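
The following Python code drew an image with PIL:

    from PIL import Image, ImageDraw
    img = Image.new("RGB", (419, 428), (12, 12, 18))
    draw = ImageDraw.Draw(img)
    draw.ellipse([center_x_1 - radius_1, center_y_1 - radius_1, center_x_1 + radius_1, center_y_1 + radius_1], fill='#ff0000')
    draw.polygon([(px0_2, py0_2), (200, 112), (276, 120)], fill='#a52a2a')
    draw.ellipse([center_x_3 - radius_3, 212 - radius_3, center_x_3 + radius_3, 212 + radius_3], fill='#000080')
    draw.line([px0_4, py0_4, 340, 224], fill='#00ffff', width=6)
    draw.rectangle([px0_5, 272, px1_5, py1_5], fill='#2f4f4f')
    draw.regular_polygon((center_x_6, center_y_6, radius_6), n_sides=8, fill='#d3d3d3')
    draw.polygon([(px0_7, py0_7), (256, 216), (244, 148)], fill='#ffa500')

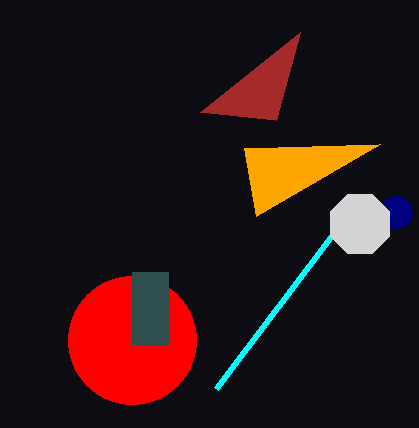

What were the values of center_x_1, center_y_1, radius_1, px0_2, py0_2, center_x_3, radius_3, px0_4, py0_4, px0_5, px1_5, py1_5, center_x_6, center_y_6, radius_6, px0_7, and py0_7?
center_x_1 = 132, center_y_1 = 340, radius_1 = 64, px0_2 = 300, py0_2 = 32, center_x_3 = 396, radius_3 = 16, px0_4 = 216, py0_4 = 388, px0_5 = 132, px1_5 = 168, py1_5 = 344, center_x_6 = 360, center_y_6 = 224, radius_6 = 32, px0_7 = 380, py0_7 = 144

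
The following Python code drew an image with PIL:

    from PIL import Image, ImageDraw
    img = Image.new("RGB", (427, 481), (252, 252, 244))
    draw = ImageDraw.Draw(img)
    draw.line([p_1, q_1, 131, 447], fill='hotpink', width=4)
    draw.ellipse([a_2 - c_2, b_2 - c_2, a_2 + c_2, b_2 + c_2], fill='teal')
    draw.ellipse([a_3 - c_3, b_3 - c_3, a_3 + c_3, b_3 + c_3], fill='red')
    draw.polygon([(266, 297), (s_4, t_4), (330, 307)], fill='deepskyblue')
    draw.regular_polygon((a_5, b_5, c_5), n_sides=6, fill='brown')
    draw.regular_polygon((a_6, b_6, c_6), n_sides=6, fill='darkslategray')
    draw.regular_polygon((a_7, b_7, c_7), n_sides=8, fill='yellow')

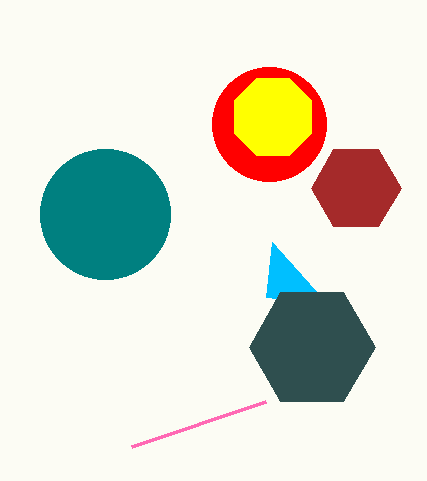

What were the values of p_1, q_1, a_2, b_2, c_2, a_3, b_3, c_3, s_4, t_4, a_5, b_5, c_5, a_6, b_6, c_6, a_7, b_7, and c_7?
p_1 = 265
q_1 = 402
a_2 = 105
b_2 = 214
c_2 = 65
a_3 = 269
b_3 = 124
c_3 = 57
s_4 = 272
t_4 = 242
a_5 = 356
b_5 = 188
c_5 = 45
a_6 = 312
b_6 = 347
c_6 = 63
a_7 = 273
b_7 = 117
c_7 = 42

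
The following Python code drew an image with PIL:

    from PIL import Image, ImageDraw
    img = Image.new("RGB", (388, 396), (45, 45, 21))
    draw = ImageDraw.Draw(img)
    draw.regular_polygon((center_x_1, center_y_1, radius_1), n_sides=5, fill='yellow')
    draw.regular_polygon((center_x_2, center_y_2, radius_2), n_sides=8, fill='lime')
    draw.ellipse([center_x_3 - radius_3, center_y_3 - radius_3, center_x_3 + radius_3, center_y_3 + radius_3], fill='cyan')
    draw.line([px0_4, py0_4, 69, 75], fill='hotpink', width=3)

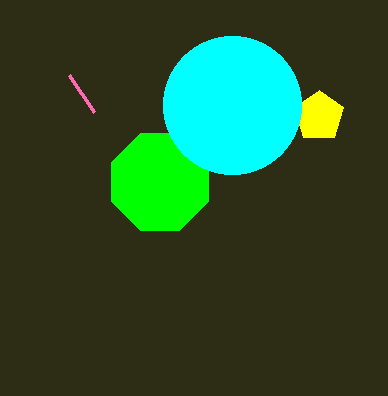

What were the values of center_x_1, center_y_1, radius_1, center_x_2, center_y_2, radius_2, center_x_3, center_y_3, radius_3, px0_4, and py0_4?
center_x_1 = 319; center_y_1 = 116; radius_1 = 26; center_x_2 = 160; center_y_2 = 182; radius_2 = 52; center_x_3 = 232; center_y_3 = 105; radius_3 = 69; px0_4 = 94; py0_4 = 112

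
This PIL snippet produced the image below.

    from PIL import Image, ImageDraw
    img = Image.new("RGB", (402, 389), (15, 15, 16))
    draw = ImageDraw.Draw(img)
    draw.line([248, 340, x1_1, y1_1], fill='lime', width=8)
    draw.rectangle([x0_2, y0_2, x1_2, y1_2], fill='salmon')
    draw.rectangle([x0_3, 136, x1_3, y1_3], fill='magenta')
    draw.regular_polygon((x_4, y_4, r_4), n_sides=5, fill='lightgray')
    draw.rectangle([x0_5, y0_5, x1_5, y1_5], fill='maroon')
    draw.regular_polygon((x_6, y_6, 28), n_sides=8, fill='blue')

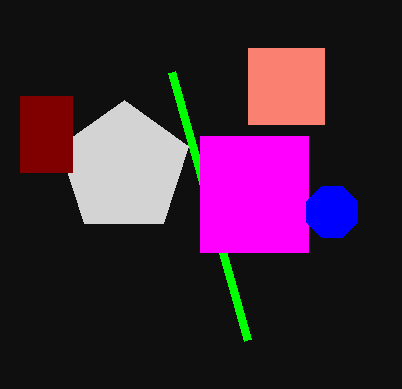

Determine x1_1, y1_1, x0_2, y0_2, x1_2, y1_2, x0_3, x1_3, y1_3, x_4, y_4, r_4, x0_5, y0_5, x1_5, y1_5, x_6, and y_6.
x1_1 = 172, y1_1 = 72, x0_2 = 248, y0_2 = 48, x1_2 = 324, y1_2 = 124, x0_3 = 200, x1_3 = 308, y1_3 = 252, x_4 = 124, y_4 = 168, r_4 = 68, x0_5 = 20, y0_5 = 96, x1_5 = 72, y1_5 = 172, x_6 = 332, y_6 = 212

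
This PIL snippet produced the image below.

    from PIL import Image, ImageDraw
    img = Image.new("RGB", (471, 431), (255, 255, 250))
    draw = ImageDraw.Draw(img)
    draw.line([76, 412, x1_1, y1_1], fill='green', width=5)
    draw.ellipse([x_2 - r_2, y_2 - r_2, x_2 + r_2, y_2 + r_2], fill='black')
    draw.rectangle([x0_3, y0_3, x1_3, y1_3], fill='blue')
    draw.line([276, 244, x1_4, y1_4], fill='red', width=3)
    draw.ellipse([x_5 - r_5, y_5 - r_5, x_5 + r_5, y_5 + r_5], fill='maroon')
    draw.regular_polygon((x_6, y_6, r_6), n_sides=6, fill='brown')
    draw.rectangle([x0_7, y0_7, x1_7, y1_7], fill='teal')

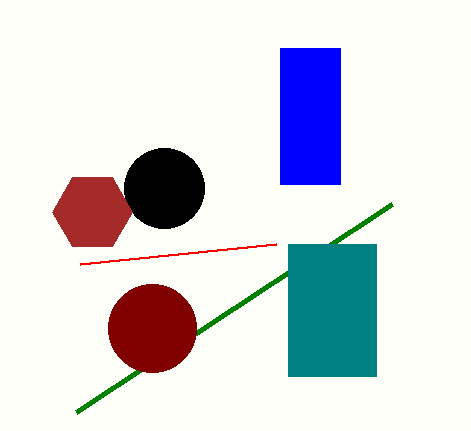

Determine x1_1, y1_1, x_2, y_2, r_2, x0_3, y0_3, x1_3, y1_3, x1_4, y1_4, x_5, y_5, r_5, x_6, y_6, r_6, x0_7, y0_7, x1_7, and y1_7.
x1_1 = 392
y1_1 = 204
x_2 = 164
y_2 = 188
r_2 = 40
x0_3 = 280
y0_3 = 48
x1_3 = 340
y1_3 = 184
x1_4 = 80
y1_4 = 264
x_5 = 152
y_5 = 328
r_5 = 44
x_6 = 92
y_6 = 212
r_6 = 40
x0_7 = 288
y0_7 = 244
x1_7 = 376
y1_7 = 376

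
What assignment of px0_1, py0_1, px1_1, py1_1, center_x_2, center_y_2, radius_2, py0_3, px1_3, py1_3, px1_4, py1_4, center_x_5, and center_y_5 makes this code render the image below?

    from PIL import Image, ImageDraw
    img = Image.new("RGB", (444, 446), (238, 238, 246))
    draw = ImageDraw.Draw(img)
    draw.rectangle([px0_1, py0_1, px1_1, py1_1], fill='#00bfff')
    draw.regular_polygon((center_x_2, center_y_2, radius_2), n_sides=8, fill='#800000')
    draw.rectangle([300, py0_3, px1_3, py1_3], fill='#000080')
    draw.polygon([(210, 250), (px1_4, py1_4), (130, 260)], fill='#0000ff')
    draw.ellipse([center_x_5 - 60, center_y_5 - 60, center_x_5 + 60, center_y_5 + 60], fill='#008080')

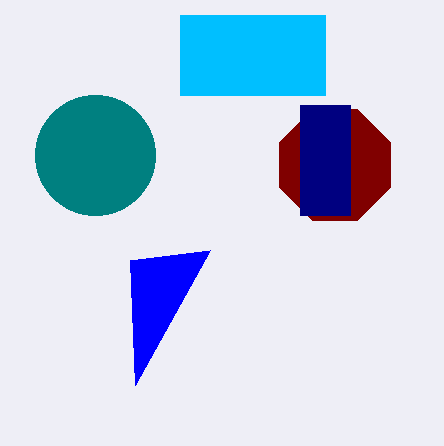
px0_1 = 180, py0_1 = 15, px1_1 = 325, py1_1 = 95, center_x_2 = 335, center_y_2 = 165, radius_2 = 60, py0_3 = 105, px1_3 = 350, py1_3 = 215, px1_4 = 135, py1_4 = 385, center_x_5 = 95, center_y_5 = 155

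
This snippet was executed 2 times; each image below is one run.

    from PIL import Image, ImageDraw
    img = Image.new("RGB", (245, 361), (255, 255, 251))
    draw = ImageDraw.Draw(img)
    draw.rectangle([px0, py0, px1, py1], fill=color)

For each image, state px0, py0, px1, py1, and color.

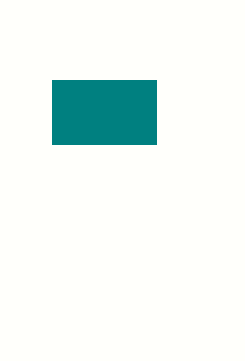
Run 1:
px0 = 52, py0 = 80, px1 = 156, py1 = 144, color = 'teal'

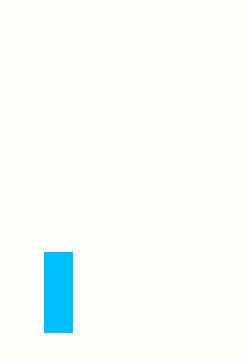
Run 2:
px0 = 44
py0 = 252
px1 = 72
py1 = 332
color = 'deepskyblue'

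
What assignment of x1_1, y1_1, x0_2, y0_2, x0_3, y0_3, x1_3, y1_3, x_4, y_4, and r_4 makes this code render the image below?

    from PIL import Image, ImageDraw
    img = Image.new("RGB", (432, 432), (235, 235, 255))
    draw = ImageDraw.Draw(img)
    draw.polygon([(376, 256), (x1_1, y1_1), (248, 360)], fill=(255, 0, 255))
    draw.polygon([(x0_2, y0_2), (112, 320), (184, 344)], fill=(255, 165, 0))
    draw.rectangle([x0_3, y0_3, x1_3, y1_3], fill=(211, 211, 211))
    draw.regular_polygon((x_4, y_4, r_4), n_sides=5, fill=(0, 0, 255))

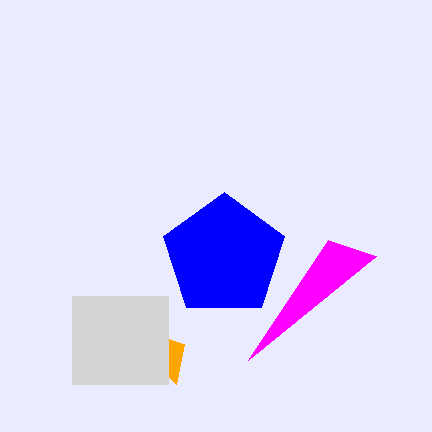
x1_1 = 328, y1_1 = 240, x0_2 = 176, y0_2 = 384, x0_3 = 72, y0_3 = 296, x1_3 = 168, y1_3 = 384, x_4 = 224, y_4 = 256, r_4 = 64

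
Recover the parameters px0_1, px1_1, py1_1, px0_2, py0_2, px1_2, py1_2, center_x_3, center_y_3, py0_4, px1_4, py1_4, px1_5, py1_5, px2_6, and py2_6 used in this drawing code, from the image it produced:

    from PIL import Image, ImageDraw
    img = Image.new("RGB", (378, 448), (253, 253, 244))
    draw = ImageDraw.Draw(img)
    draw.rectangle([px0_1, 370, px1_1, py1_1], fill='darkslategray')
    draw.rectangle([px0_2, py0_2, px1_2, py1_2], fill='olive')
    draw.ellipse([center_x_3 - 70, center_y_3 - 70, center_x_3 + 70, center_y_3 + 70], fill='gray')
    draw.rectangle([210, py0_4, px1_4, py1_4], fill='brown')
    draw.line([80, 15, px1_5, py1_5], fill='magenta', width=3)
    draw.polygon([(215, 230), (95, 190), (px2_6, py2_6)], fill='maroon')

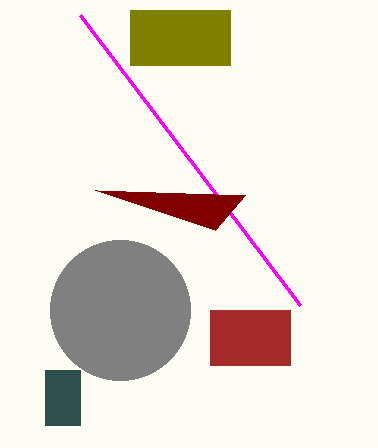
px0_1 = 45; px1_1 = 80; py1_1 = 425; px0_2 = 130; py0_2 = 10; px1_2 = 230; py1_2 = 65; center_x_3 = 120; center_y_3 = 310; py0_4 = 310; px1_4 = 290; py1_4 = 365; px1_5 = 300; py1_5 = 305; px2_6 = 245; py2_6 = 195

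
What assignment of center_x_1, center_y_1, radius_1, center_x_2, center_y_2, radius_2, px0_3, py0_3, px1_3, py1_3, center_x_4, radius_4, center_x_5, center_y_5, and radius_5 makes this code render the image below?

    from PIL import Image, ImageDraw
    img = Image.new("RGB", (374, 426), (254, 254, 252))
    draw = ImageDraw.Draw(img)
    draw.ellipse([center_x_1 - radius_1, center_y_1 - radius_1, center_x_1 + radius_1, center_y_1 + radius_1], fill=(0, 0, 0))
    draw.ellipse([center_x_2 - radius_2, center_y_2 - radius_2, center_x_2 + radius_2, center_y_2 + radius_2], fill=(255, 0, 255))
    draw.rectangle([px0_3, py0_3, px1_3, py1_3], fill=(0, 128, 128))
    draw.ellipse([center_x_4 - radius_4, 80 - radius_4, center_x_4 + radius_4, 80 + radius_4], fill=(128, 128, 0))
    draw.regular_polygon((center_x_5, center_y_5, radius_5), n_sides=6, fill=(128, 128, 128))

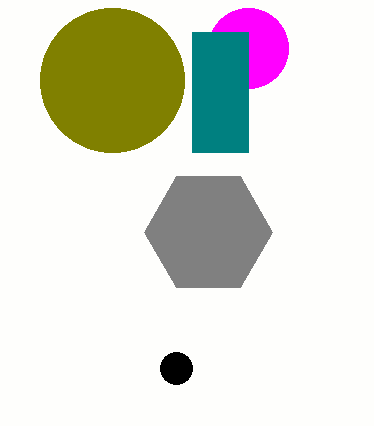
center_x_1 = 176; center_y_1 = 368; radius_1 = 16; center_x_2 = 248; center_y_2 = 48; radius_2 = 40; px0_3 = 192; py0_3 = 32; px1_3 = 248; py1_3 = 152; center_x_4 = 112; radius_4 = 72; center_x_5 = 208; center_y_5 = 232; radius_5 = 64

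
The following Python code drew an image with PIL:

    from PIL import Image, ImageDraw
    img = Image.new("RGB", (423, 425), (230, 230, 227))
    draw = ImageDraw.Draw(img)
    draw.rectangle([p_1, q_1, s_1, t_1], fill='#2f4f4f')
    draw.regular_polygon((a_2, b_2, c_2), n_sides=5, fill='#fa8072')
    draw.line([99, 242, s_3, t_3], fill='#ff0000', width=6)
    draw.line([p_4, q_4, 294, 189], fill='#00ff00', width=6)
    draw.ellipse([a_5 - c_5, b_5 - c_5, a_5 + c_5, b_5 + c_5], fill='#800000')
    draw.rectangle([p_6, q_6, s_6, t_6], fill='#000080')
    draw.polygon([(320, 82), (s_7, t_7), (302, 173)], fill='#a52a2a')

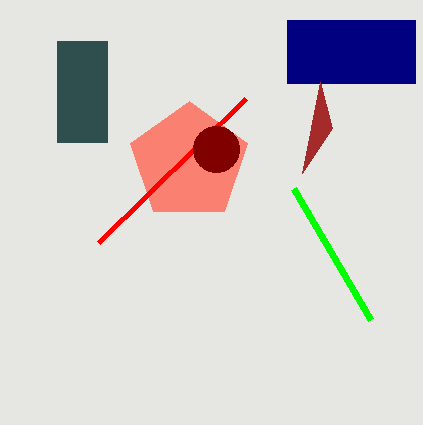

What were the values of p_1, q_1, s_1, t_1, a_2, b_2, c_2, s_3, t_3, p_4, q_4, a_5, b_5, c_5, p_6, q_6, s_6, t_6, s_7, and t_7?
p_1 = 57; q_1 = 41; s_1 = 107; t_1 = 142; a_2 = 189; b_2 = 162; c_2 = 61; s_3 = 246; t_3 = 98; p_4 = 371; q_4 = 320; a_5 = 216; b_5 = 149; c_5 = 23; p_6 = 287; q_6 = 20; s_6 = 415; t_6 = 83; s_7 = 332; t_7 = 128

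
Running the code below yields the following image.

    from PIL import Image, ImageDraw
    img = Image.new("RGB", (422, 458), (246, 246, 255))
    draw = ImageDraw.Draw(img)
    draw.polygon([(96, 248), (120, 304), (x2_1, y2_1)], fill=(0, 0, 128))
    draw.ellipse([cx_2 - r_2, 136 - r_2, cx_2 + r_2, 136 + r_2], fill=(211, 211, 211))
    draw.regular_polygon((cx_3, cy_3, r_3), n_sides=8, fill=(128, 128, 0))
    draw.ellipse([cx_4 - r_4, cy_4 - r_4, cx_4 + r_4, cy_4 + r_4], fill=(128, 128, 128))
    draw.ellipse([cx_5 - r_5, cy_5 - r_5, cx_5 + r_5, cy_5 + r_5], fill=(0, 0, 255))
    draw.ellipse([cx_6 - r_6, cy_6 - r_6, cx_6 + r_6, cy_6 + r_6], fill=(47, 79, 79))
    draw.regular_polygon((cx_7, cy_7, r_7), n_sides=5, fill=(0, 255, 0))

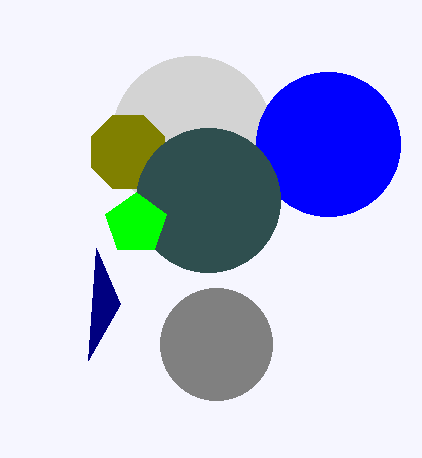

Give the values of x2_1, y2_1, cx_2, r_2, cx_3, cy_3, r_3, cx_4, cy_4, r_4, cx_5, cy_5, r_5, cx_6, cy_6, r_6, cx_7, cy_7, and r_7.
x2_1 = 88; y2_1 = 360; cx_2 = 192; r_2 = 80; cx_3 = 128; cy_3 = 152; r_3 = 40; cx_4 = 216; cy_4 = 344; r_4 = 56; cx_5 = 328; cy_5 = 144; r_5 = 72; cx_6 = 208; cy_6 = 200; r_6 = 72; cx_7 = 136; cy_7 = 224; r_7 = 32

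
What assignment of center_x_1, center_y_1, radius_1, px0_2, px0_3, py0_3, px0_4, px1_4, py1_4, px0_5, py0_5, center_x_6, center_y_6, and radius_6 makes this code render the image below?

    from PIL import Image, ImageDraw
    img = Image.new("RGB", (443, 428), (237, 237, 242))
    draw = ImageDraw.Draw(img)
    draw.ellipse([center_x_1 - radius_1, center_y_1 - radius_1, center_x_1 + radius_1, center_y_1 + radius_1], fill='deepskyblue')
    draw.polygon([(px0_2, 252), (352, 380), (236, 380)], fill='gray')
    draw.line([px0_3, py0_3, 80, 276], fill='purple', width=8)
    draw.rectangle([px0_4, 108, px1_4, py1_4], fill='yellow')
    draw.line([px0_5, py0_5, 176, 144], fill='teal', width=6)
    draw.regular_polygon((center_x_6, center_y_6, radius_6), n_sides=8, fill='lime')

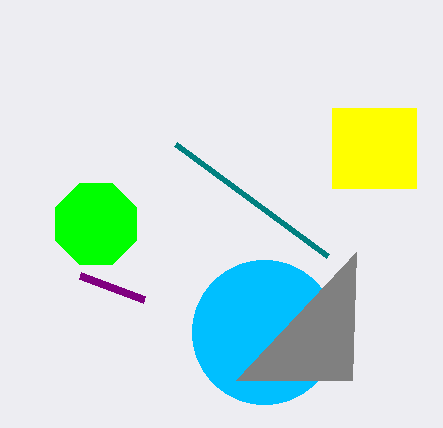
center_x_1 = 264; center_y_1 = 332; radius_1 = 72; px0_2 = 356; px0_3 = 144; py0_3 = 300; px0_4 = 332; px1_4 = 416; py1_4 = 188; px0_5 = 328; py0_5 = 256; center_x_6 = 96; center_y_6 = 224; radius_6 = 44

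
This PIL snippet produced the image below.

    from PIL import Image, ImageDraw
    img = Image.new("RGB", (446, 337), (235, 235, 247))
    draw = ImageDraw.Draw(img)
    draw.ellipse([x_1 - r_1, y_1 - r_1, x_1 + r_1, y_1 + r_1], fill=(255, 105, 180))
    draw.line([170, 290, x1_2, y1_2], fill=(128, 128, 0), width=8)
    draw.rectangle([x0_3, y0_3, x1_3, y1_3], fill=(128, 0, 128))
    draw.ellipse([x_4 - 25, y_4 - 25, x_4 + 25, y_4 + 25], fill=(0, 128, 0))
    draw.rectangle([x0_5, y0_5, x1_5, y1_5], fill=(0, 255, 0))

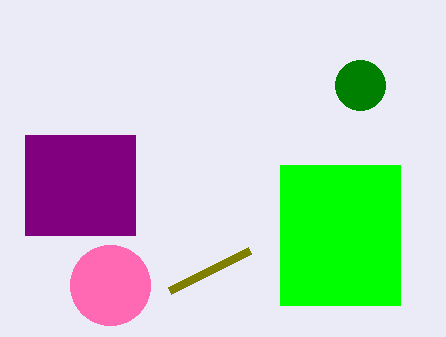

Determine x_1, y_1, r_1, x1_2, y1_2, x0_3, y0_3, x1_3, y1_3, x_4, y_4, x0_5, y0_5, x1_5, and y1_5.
x_1 = 110; y_1 = 285; r_1 = 40; x1_2 = 250; y1_2 = 250; x0_3 = 25; y0_3 = 135; x1_3 = 135; y1_3 = 235; x_4 = 360; y_4 = 85; x0_5 = 280; y0_5 = 165; x1_5 = 400; y1_5 = 305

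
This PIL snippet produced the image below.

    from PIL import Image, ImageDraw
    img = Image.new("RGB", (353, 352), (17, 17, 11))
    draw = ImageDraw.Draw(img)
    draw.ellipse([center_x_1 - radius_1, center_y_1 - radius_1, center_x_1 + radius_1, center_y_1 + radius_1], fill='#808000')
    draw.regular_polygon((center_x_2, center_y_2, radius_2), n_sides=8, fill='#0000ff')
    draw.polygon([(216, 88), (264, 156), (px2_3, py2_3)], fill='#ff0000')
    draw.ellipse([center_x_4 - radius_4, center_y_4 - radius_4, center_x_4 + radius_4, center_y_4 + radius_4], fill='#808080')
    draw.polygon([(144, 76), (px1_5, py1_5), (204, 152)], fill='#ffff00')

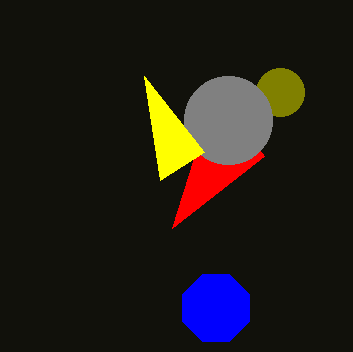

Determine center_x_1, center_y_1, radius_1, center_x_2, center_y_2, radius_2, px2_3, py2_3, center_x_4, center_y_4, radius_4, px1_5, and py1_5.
center_x_1 = 280, center_y_1 = 92, radius_1 = 24, center_x_2 = 216, center_y_2 = 308, radius_2 = 36, px2_3 = 172, py2_3 = 228, center_x_4 = 228, center_y_4 = 120, radius_4 = 44, px1_5 = 160, py1_5 = 180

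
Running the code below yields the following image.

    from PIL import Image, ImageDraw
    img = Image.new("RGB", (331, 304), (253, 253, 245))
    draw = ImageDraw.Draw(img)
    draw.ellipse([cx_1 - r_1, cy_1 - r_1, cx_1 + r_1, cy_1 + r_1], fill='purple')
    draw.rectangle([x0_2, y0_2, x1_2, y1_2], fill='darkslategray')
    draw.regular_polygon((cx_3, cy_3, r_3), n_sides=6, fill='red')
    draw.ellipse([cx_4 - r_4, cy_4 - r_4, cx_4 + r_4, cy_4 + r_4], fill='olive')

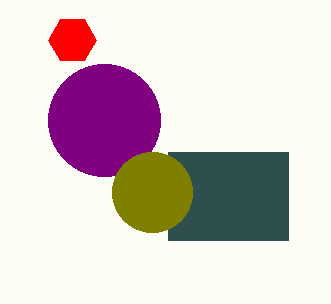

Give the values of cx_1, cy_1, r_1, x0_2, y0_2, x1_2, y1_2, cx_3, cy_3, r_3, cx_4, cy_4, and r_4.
cx_1 = 104
cy_1 = 120
r_1 = 56
x0_2 = 168
y0_2 = 152
x1_2 = 288
y1_2 = 240
cx_3 = 72
cy_3 = 40
r_3 = 24
cx_4 = 152
cy_4 = 192
r_4 = 40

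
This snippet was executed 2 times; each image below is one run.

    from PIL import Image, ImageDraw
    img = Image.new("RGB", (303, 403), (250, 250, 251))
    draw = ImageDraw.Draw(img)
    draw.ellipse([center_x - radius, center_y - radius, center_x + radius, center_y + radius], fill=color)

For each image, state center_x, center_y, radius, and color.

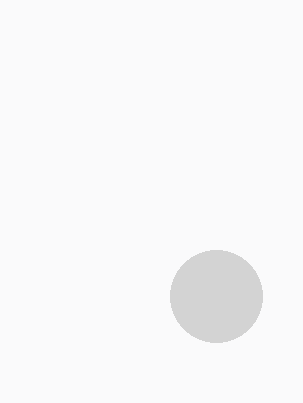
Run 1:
center_x = 216; center_y = 296; radius = 46; color = 'lightgray'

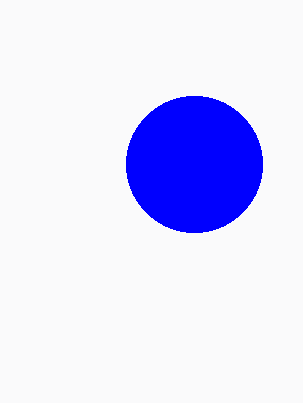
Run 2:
center_x = 194
center_y = 164
radius = 68
color = 'blue'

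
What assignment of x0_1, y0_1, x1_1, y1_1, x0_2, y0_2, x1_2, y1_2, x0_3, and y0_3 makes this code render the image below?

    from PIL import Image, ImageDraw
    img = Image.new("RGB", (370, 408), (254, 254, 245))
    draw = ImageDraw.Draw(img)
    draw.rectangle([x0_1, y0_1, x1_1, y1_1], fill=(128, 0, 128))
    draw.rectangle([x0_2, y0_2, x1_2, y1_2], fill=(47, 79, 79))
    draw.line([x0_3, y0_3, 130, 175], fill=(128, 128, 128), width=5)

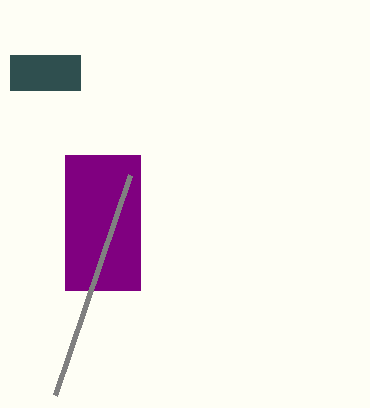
x0_1 = 65; y0_1 = 155; x1_1 = 140; y1_1 = 290; x0_2 = 10; y0_2 = 55; x1_2 = 80; y1_2 = 90; x0_3 = 55; y0_3 = 395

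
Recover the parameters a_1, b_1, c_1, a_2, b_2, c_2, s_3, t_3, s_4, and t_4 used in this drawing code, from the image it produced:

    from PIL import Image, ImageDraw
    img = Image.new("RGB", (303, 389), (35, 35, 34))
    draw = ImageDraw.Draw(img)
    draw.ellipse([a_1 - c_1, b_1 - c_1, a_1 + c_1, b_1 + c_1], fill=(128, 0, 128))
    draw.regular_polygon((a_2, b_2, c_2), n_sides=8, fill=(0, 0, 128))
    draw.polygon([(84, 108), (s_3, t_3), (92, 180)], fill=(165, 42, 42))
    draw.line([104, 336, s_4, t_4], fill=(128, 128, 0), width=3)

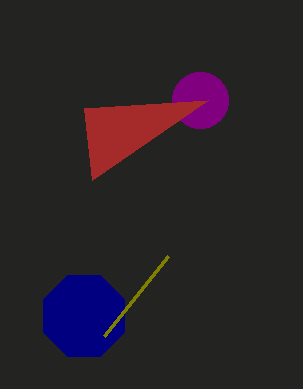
a_1 = 200
b_1 = 100
c_1 = 28
a_2 = 84
b_2 = 316
c_2 = 44
s_3 = 208
t_3 = 100
s_4 = 168
t_4 = 256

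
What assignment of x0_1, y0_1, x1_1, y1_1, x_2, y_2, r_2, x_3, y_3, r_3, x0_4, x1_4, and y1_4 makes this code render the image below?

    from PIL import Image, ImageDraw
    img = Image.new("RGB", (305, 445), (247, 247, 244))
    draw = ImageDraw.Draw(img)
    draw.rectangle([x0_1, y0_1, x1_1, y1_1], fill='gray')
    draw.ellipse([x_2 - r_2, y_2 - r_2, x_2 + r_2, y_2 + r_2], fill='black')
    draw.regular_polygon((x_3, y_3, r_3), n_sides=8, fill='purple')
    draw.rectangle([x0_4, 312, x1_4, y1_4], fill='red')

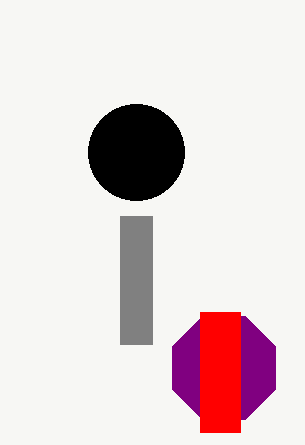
x0_1 = 120
y0_1 = 216
x1_1 = 152
y1_1 = 344
x_2 = 136
y_2 = 152
r_2 = 48
x_3 = 224
y_3 = 368
r_3 = 56
x0_4 = 200
x1_4 = 240
y1_4 = 432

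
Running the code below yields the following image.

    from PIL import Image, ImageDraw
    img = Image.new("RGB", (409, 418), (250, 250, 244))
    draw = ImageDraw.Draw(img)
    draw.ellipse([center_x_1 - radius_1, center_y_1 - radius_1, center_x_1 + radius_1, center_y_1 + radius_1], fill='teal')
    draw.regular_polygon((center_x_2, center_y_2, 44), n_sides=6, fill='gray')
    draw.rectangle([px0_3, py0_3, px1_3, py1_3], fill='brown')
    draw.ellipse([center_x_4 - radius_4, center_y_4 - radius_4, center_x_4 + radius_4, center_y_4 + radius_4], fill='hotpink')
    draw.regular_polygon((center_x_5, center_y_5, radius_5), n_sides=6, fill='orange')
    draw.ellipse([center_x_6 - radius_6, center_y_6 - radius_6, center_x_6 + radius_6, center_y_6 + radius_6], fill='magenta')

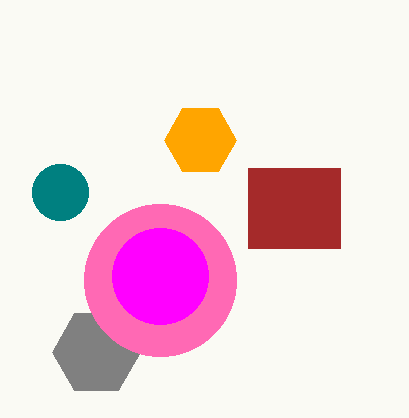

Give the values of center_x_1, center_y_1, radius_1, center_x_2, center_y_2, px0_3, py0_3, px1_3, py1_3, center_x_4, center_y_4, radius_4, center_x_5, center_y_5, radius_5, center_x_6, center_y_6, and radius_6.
center_x_1 = 60; center_y_1 = 192; radius_1 = 28; center_x_2 = 96; center_y_2 = 352; px0_3 = 248; py0_3 = 168; px1_3 = 340; py1_3 = 248; center_x_4 = 160; center_y_4 = 280; radius_4 = 76; center_x_5 = 200; center_y_5 = 140; radius_5 = 36; center_x_6 = 160; center_y_6 = 276; radius_6 = 48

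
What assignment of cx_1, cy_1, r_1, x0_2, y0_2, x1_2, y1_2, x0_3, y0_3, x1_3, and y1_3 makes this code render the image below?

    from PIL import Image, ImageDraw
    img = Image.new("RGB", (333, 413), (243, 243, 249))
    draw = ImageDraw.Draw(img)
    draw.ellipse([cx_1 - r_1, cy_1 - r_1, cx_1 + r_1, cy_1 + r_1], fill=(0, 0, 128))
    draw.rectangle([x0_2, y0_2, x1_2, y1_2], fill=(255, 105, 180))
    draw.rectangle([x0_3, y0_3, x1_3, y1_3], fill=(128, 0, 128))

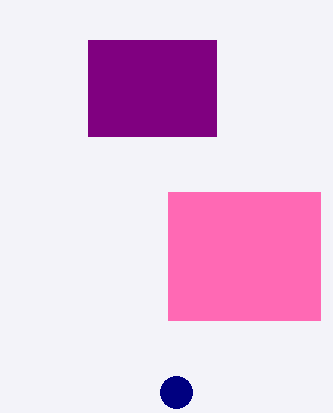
cx_1 = 176; cy_1 = 392; r_1 = 16; x0_2 = 168; y0_2 = 192; x1_2 = 320; y1_2 = 320; x0_3 = 88; y0_3 = 40; x1_3 = 216; y1_3 = 136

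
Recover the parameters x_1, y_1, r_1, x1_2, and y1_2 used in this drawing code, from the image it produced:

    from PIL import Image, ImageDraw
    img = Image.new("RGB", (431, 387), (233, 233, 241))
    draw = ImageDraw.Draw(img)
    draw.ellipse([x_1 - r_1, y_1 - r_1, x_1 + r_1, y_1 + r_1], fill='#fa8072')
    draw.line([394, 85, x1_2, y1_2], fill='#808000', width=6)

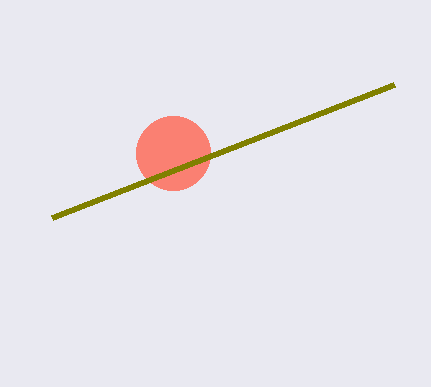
x_1 = 173; y_1 = 153; r_1 = 37; x1_2 = 52; y1_2 = 218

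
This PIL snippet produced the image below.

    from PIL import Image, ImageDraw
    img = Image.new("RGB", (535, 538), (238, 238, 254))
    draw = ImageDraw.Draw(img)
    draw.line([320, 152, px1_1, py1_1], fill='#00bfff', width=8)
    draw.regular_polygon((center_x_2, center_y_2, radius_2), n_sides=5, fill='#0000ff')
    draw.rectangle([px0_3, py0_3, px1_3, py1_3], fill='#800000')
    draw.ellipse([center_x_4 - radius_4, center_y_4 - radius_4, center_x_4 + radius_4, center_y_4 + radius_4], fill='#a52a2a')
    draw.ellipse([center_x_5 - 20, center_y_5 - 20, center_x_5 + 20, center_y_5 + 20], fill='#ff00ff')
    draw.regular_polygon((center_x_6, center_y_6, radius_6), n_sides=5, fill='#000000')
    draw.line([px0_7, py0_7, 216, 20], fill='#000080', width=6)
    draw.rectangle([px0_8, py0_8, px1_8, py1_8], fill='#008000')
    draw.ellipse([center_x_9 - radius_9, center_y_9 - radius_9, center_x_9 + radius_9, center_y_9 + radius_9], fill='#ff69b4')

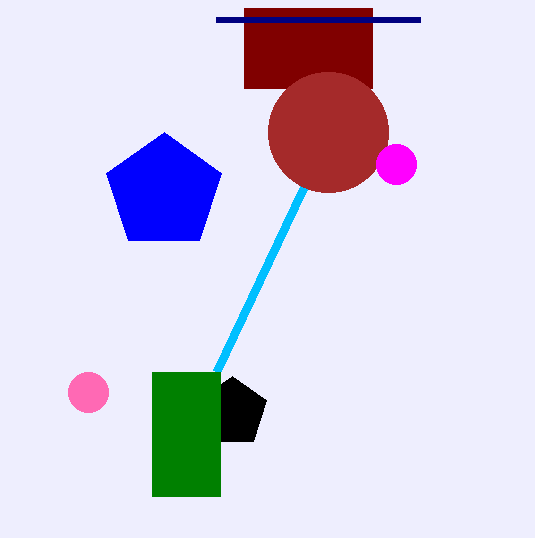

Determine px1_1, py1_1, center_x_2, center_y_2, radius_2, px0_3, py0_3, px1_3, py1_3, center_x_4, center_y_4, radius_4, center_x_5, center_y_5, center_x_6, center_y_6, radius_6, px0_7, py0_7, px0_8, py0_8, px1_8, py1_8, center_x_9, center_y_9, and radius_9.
px1_1 = 216
py1_1 = 372
center_x_2 = 164
center_y_2 = 192
radius_2 = 60
px0_3 = 244
py0_3 = 8
px1_3 = 372
py1_3 = 88
center_x_4 = 328
center_y_4 = 132
radius_4 = 60
center_x_5 = 396
center_y_5 = 164
center_x_6 = 232
center_y_6 = 412
radius_6 = 36
px0_7 = 420
py0_7 = 20
px0_8 = 152
py0_8 = 372
px1_8 = 220
py1_8 = 496
center_x_9 = 88
center_y_9 = 392
radius_9 = 20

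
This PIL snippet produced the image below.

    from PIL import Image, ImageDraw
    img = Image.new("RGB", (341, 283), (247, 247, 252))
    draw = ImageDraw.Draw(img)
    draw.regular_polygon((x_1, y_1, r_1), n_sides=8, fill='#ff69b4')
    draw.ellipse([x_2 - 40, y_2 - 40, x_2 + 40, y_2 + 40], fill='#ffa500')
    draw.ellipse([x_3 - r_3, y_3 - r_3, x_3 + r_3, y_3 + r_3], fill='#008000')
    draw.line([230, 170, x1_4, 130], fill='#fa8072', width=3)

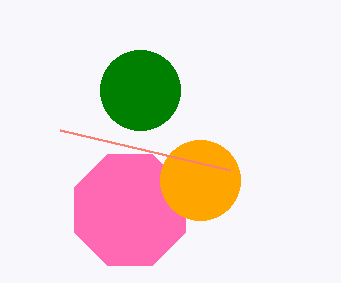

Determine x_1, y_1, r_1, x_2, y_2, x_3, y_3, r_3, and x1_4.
x_1 = 130
y_1 = 210
r_1 = 60
x_2 = 200
y_2 = 180
x_3 = 140
y_3 = 90
r_3 = 40
x1_4 = 60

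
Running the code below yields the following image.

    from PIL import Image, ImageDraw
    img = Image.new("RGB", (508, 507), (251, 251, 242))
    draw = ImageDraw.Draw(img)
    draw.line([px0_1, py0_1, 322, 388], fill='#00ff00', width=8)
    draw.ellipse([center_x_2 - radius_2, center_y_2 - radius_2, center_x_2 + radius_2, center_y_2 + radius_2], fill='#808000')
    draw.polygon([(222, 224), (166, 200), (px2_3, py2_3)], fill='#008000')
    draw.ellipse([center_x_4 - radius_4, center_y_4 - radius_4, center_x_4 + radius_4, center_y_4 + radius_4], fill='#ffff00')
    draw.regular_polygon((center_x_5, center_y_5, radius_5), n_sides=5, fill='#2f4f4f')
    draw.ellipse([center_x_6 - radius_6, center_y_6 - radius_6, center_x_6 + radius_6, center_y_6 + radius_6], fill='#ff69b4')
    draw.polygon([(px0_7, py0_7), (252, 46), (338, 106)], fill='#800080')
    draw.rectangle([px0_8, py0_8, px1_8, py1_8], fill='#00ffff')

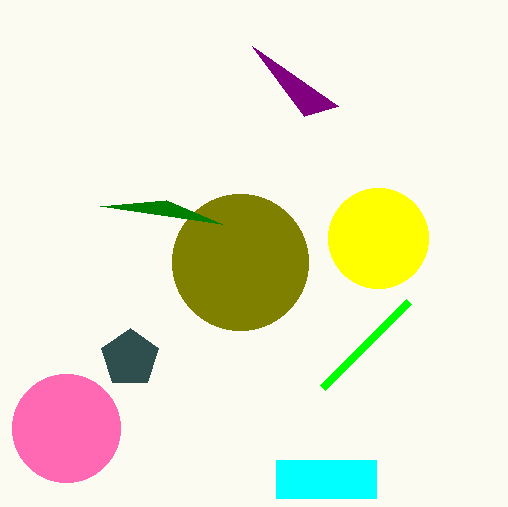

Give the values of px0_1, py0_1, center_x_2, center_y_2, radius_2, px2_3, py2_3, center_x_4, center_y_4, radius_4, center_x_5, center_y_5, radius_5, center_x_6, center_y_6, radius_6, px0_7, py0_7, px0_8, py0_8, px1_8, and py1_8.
px0_1 = 408
py0_1 = 302
center_x_2 = 240
center_y_2 = 262
radius_2 = 68
px2_3 = 100
py2_3 = 206
center_x_4 = 378
center_y_4 = 238
radius_4 = 50
center_x_5 = 130
center_y_5 = 358
radius_5 = 30
center_x_6 = 66
center_y_6 = 428
radius_6 = 54
px0_7 = 304
py0_7 = 116
px0_8 = 276
py0_8 = 460
px1_8 = 376
py1_8 = 498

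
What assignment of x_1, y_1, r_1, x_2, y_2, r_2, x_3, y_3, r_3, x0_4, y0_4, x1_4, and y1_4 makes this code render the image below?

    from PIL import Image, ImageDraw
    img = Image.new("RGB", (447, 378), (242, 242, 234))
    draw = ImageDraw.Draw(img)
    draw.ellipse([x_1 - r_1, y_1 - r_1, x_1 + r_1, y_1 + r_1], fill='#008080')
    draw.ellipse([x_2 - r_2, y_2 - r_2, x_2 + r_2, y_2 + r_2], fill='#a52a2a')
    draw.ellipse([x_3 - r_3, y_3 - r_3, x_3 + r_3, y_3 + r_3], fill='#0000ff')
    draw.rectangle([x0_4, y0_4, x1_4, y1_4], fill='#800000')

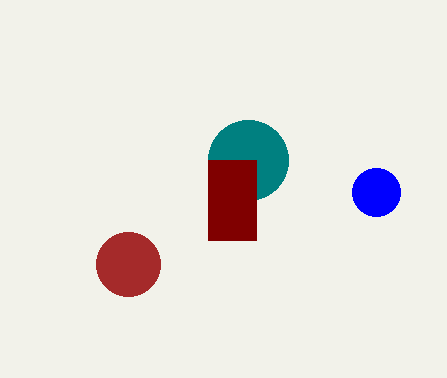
x_1 = 248, y_1 = 160, r_1 = 40, x_2 = 128, y_2 = 264, r_2 = 32, x_3 = 376, y_3 = 192, r_3 = 24, x0_4 = 208, y0_4 = 160, x1_4 = 256, y1_4 = 240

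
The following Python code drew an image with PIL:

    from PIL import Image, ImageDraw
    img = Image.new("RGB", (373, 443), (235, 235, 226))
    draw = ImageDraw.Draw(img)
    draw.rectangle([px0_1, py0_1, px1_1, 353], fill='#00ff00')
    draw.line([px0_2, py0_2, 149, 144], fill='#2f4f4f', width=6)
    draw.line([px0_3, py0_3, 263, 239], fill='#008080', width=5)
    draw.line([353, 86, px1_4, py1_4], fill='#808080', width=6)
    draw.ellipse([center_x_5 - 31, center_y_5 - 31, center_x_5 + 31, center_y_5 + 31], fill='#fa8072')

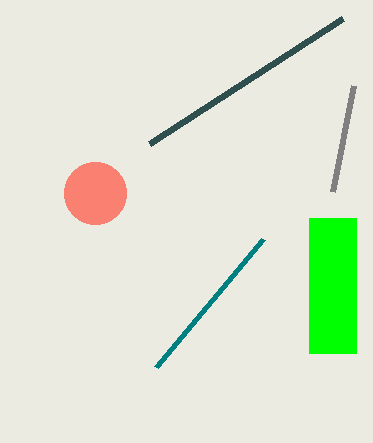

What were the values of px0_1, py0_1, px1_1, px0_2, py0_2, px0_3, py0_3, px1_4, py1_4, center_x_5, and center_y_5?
px0_1 = 309
py0_1 = 218
px1_1 = 356
px0_2 = 342
py0_2 = 19
px0_3 = 156
py0_3 = 367
px1_4 = 332
py1_4 = 192
center_x_5 = 95
center_y_5 = 193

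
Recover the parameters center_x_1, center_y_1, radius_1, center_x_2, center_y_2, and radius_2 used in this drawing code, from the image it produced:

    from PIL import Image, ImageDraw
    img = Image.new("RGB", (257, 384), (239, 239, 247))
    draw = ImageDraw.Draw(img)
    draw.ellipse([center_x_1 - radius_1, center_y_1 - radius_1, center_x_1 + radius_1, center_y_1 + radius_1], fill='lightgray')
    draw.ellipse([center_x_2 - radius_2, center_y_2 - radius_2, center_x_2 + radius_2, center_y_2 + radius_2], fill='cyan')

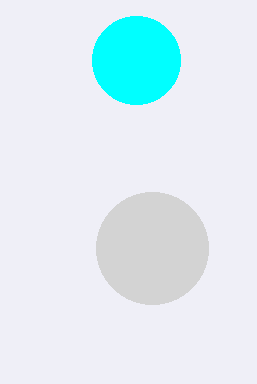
center_x_1 = 152; center_y_1 = 248; radius_1 = 56; center_x_2 = 136; center_y_2 = 60; radius_2 = 44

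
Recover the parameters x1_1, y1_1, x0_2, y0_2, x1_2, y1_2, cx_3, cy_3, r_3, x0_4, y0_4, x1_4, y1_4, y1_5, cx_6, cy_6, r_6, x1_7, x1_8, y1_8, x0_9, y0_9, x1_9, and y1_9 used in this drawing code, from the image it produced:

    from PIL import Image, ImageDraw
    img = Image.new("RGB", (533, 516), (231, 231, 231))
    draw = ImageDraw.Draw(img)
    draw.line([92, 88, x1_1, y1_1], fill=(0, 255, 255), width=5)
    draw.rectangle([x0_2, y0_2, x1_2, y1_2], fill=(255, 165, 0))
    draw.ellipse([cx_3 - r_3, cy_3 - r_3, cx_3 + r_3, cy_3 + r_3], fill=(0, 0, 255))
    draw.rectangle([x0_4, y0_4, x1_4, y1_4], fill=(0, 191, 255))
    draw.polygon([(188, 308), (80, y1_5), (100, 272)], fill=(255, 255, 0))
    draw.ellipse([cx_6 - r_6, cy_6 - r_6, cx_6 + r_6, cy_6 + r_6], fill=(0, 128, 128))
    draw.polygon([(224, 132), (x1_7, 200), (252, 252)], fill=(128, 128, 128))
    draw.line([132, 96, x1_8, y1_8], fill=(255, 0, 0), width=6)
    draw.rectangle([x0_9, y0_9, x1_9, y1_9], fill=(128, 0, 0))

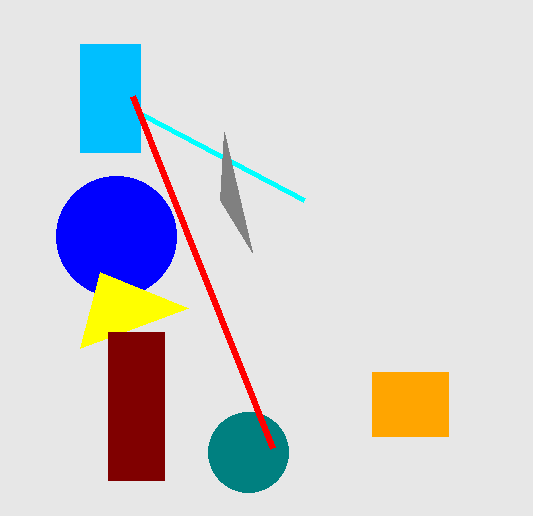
x1_1 = 304, y1_1 = 200, x0_2 = 372, y0_2 = 372, x1_2 = 448, y1_2 = 436, cx_3 = 116, cy_3 = 236, r_3 = 60, x0_4 = 80, y0_4 = 44, x1_4 = 140, y1_4 = 152, y1_5 = 348, cx_6 = 248, cy_6 = 452, r_6 = 40, x1_7 = 220, x1_8 = 272, y1_8 = 448, x0_9 = 108, y0_9 = 332, x1_9 = 164, y1_9 = 480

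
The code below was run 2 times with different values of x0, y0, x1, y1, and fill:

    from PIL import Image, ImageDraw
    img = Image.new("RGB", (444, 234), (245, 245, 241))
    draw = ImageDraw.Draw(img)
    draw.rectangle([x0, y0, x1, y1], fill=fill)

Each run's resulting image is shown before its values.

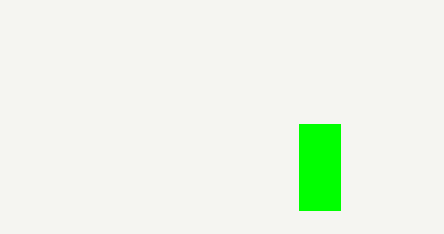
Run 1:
x0 = 299
y0 = 124
x1 = 340
y1 = 210
fill = 'lime'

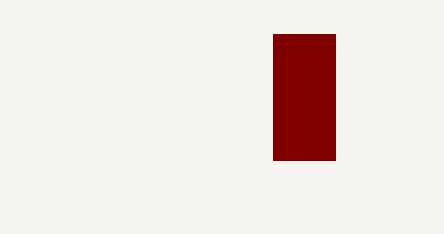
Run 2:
x0 = 273, y0 = 34, x1 = 335, y1 = 160, fill = 'maroon'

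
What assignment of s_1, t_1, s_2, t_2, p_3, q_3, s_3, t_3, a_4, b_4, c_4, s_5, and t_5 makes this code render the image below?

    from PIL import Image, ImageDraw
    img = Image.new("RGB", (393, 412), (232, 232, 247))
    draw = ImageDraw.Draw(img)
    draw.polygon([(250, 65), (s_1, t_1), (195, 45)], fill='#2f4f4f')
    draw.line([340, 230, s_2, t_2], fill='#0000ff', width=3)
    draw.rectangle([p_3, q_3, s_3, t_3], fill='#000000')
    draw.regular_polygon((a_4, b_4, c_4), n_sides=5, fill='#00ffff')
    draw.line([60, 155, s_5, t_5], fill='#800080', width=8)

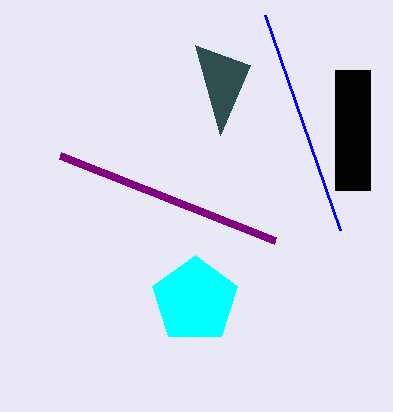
s_1 = 220
t_1 = 135
s_2 = 265
t_2 = 15
p_3 = 335
q_3 = 70
s_3 = 370
t_3 = 190
a_4 = 195
b_4 = 300
c_4 = 45
s_5 = 275
t_5 = 240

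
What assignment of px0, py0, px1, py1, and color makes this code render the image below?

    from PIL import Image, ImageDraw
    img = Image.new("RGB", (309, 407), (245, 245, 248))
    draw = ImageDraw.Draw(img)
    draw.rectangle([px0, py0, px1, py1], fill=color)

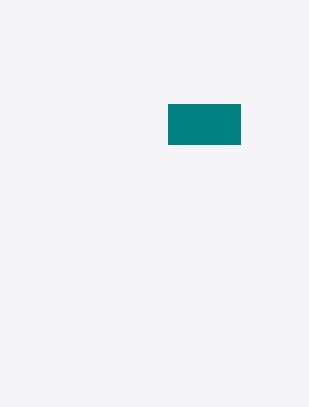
px0 = 168, py0 = 104, px1 = 240, py1 = 144, color = 'teal'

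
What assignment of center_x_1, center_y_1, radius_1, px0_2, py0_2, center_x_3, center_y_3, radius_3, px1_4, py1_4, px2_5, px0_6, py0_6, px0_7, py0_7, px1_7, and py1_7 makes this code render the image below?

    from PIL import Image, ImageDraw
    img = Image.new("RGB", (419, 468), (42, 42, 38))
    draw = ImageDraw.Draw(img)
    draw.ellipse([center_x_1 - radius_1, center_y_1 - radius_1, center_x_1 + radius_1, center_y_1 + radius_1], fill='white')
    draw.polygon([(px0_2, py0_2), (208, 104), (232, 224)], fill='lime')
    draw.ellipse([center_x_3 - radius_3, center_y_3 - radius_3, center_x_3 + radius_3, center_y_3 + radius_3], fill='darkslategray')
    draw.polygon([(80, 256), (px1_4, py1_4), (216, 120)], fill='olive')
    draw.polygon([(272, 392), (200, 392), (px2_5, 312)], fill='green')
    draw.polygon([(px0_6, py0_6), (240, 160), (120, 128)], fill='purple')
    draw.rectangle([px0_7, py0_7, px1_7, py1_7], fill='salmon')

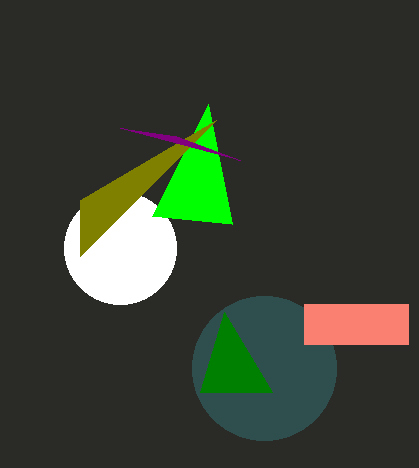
center_x_1 = 120; center_y_1 = 248; radius_1 = 56; px0_2 = 152; py0_2 = 216; center_x_3 = 264; center_y_3 = 368; radius_3 = 72; px1_4 = 80; py1_4 = 200; px2_5 = 224; px0_6 = 176; py0_6 = 136; px0_7 = 304; py0_7 = 304; px1_7 = 408; py1_7 = 344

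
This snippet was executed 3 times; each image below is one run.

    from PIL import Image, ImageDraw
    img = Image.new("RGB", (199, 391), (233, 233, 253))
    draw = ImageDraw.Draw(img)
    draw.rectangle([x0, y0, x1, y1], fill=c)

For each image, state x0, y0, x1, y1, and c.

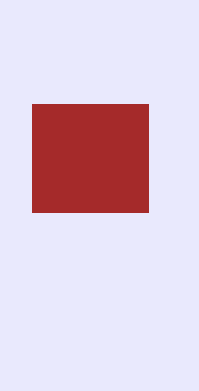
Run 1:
x0 = 32, y0 = 104, x1 = 148, y1 = 212, c = 'brown'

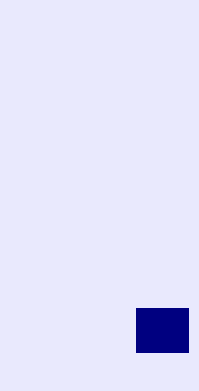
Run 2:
x0 = 136
y0 = 308
x1 = 188
y1 = 352
c = 'navy'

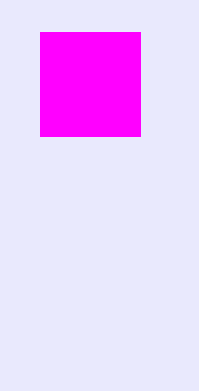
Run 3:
x0 = 40, y0 = 32, x1 = 140, y1 = 136, c = 'magenta'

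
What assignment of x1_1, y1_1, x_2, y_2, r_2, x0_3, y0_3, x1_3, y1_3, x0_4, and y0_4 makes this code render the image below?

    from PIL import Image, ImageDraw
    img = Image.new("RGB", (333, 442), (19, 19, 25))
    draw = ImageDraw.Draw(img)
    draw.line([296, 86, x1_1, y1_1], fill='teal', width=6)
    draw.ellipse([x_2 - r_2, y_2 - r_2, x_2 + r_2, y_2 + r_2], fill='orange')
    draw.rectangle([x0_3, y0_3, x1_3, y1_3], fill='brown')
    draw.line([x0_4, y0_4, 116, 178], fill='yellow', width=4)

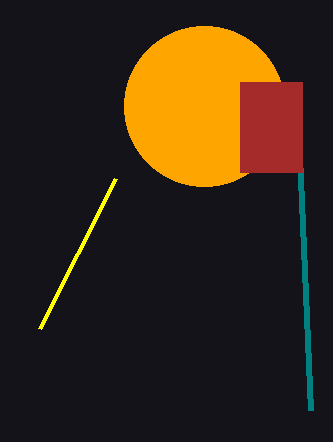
x1_1 = 310, y1_1 = 410, x_2 = 204, y_2 = 106, r_2 = 80, x0_3 = 240, y0_3 = 82, x1_3 = 302, y1_3 = 172, x0_4 = 40, y0_4 = 328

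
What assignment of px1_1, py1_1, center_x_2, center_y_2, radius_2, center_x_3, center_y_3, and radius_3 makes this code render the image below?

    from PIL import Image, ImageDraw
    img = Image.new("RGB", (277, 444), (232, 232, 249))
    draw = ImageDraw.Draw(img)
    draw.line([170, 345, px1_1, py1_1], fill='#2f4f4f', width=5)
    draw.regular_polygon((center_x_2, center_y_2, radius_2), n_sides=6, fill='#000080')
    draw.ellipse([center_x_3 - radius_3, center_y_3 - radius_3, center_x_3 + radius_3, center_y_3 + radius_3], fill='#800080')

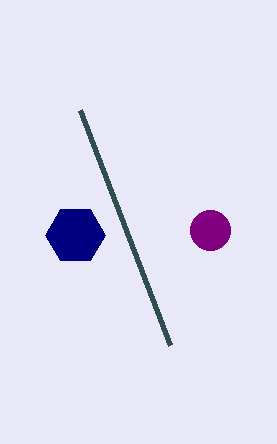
px1_1 = 80, py1_1 = 110, center_x_2 = 75, center_y_2 = 235, radius_2 = 30, center_x_3 = 210, center_y_3 = 230, radius_3 = 20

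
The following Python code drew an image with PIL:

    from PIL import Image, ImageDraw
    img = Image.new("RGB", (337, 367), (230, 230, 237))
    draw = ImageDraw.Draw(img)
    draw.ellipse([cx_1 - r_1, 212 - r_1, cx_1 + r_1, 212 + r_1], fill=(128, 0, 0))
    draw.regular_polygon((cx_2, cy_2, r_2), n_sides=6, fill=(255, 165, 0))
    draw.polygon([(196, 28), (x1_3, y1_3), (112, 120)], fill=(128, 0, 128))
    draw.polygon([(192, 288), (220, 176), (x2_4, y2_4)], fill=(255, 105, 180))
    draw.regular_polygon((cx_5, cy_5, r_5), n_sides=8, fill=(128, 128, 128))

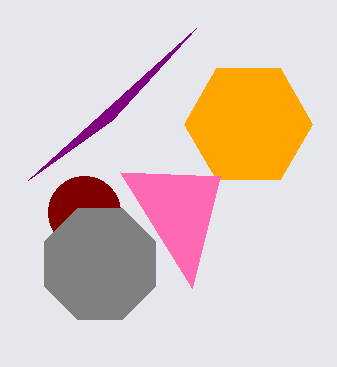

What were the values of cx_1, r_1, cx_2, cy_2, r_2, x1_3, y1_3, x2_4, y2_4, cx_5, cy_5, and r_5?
cx_1 = 84, r_1 = 36, cx_2 = 248, cy_2 = 124, r_2 = 64, x1_3 = 28, y1_3 = 180, x2_4 = 120, y2_4 = 172, cx_5 = 100, cy_5 = 264, r_5 = 60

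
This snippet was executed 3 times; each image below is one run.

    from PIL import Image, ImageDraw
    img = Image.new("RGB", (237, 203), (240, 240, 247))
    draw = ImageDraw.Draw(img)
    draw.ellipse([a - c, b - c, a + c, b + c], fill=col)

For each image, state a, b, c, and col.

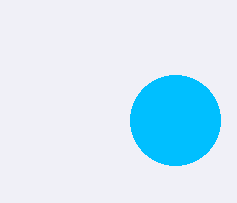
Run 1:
a = 175
b = 120
c = 45
col = 'deepskyblue'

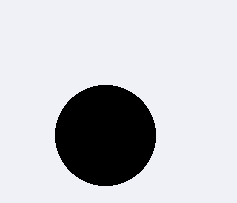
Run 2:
a = 105
b = 135
c = 50
col = 'black'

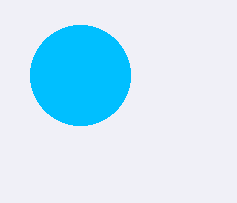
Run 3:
a = 80, b = 75, c = 50, col = 'deepskyblue'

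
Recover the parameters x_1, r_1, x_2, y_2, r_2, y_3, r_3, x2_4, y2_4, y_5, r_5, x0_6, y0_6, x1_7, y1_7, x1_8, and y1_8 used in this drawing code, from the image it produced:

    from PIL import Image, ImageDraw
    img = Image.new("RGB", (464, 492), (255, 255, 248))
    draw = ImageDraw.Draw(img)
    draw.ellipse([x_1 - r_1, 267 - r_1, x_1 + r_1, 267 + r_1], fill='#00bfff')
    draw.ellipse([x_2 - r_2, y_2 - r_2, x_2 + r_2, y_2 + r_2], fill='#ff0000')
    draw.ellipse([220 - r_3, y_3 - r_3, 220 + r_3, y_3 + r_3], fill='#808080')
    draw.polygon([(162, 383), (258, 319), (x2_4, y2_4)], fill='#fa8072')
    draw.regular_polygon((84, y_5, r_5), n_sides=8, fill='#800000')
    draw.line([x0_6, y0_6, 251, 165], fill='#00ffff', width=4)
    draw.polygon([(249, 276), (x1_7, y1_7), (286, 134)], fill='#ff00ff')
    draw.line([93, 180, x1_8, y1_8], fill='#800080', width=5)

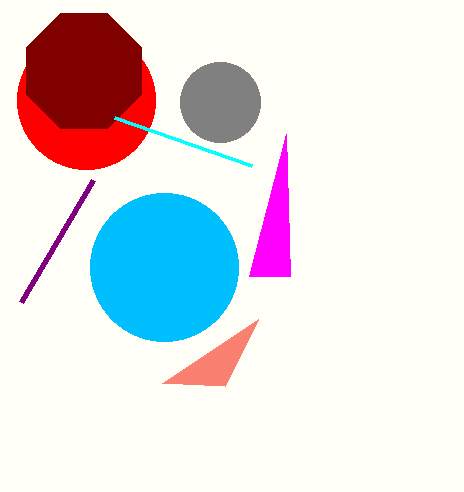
x_1 = 164; r_1 = 74; x_2 = 86; y_2 = 100; r_2 = 69; y_3 = 102; r_3 = 40; x2_4 = 225; y2_4 = 386; y_5 = 71; r_5 = 62; x0_6 = 114; y0_6 = 117; x1_7 = 290; y1_7 = 276; x1_8 = 21; y1_8 = 302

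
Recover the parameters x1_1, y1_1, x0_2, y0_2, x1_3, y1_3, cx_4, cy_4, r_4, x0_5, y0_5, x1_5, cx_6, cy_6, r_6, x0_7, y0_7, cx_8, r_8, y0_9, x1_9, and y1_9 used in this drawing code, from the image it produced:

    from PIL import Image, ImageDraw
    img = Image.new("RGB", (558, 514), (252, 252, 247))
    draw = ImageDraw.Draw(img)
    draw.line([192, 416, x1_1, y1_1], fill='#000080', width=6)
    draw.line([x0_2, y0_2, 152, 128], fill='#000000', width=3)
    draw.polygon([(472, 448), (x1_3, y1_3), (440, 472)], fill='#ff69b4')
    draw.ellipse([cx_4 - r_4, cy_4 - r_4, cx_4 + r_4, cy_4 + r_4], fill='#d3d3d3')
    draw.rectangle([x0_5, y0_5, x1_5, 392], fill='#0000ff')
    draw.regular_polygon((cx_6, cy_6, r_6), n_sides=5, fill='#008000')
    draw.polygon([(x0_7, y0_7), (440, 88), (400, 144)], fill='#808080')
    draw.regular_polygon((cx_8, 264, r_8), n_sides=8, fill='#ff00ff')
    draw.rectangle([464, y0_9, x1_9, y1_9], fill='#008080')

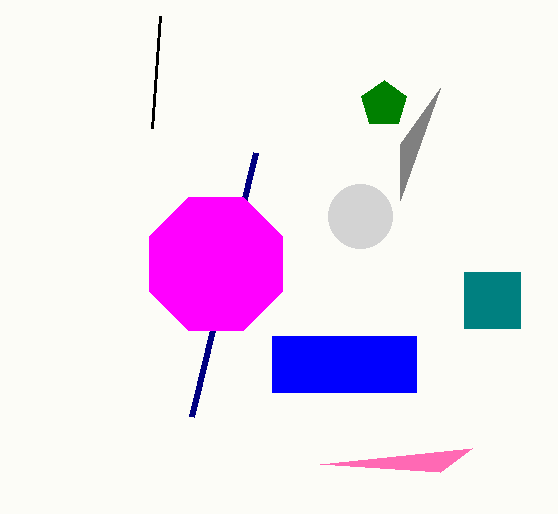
x1_1 = 256; y1_1 = 152; x0_2 = 160; y0_2 = 16; x1_3 = 320; y1_3 = 464; cx_4 = 360; cy_4 = 216; r_4 = 32; x0_5 = 272; y0_5 = 336; x1_5 = 416; cx_6 = 384; cy_6 = 104; r_6 = 24; x0_7 = 400; y0_7 = 200; cx_8 = 216; r_8 = 72; y0_9 = 272; x1_9 = 520; y1_9 = 328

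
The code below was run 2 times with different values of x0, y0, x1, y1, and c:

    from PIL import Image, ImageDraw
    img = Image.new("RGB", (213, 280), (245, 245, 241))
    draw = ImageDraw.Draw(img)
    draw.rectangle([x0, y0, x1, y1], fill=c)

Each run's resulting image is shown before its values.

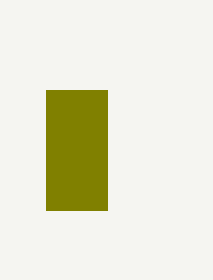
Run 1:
x0 = 46; y0 = 90; x1 = 107; y1 = 210; c = 'olive'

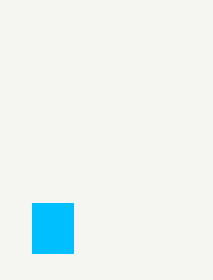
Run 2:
x0 = 32
y0 = 203
x1 = 73
y1 = 253
c = 'deepskyblue'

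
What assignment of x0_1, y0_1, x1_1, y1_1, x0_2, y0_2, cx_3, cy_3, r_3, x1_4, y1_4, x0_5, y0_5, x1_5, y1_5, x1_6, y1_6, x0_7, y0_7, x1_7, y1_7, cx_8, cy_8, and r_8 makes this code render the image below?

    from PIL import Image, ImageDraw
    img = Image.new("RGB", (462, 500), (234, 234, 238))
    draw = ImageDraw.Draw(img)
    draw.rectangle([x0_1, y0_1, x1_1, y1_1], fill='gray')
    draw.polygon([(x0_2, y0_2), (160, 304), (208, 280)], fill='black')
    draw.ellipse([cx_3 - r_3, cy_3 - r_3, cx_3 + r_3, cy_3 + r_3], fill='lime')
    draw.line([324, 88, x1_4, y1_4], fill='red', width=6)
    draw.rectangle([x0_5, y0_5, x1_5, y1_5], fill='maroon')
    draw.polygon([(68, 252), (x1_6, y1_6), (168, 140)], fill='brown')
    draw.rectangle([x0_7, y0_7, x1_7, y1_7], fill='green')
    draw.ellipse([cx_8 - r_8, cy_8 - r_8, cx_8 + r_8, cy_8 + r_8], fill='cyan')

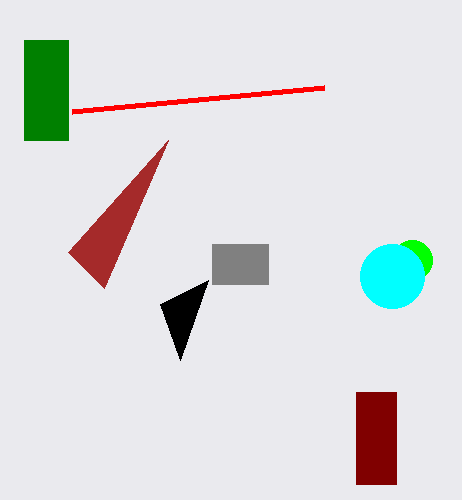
x0_1 = 212, y0_1 = 244, x1_1 = 268, y1_1 = 284, x0_2 = 180, y0_2 = 360, cx_3 = 412, cy_3 = 260, r_3 = 20, x1_4 = 72, y1_4 = 112, x0_5 = 356, y0_5 = 392, x1_5 = 396, y1_5 = 484, x1_6 = 104, y1_6 = 288, x0_7 = 24, y0_7 = 40, x1_7 = 68, y1_7 = 140, cx_8 = 392, cy_8 = 276, r_8 = 32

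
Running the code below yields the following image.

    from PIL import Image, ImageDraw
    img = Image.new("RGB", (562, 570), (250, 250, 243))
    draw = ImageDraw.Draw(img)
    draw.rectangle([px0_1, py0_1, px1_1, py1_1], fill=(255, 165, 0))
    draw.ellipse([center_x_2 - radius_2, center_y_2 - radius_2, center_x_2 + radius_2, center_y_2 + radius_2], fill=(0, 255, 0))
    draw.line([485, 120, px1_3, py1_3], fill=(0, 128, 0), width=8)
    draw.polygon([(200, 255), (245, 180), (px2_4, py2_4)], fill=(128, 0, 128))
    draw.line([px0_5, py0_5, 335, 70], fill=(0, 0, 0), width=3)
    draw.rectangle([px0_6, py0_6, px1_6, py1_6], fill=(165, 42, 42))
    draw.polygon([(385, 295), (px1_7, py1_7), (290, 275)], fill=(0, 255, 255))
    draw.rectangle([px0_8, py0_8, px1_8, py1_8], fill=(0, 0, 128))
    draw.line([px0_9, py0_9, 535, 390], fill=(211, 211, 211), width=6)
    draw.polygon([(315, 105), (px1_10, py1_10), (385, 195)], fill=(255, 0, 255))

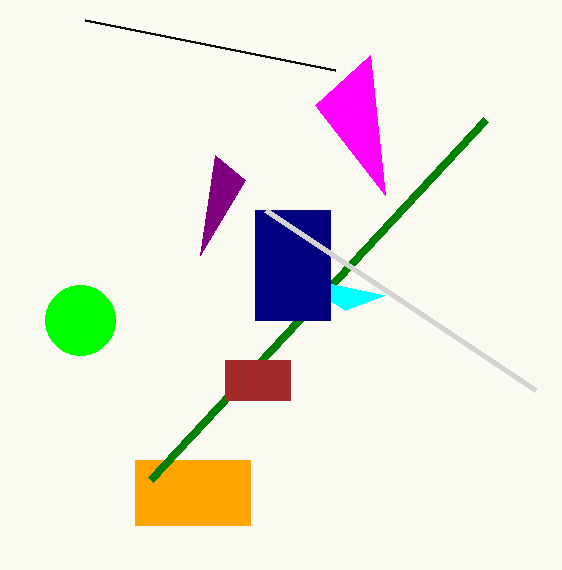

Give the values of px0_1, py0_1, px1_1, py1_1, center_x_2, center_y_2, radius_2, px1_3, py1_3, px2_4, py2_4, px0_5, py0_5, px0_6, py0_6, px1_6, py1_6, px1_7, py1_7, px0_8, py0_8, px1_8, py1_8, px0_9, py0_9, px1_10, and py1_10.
px0_1 = 135; py0_1 = 460; px1_1 = 250; py1_1 = 525; center_x_2 = 80; center_y_2 = 320; radius_2 = 35; px1_3 = 150; py1_3 = 480; px2_4 = 215; py2_4 = 155; px0_5 = 85; py0_5 = 20; px0_6 = 225; py0_6 = 360; px1_6 = 290; py1_6 = 400; px1_7 = 345; py1_7 = 310; px0_8 = 255; py0_8 = 210; px1_8 = 330; py1_8 = 320; px0_9 = 265; py0_9 = 210; px1_10 = 370; py1_10 = 55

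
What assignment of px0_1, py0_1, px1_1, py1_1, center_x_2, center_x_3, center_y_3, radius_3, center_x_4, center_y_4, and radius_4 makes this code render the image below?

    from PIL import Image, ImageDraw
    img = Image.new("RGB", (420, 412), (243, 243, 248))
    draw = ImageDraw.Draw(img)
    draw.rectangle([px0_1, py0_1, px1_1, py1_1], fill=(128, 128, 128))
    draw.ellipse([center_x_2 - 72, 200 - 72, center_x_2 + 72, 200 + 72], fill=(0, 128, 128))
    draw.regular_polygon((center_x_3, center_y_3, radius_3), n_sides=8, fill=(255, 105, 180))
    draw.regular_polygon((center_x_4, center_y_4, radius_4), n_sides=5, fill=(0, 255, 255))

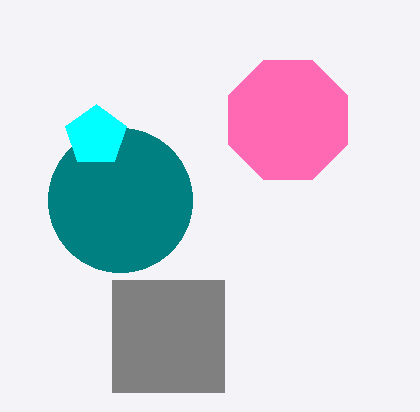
px0_1 = 112; py0_1 = 280; px1_1 = 224; py1_1 = 392; center_x_2 = 120; center_x_3 = 288; center_y_3 = 120; radius_3 = 64; center_x_4 = 96; center_y_4 = 136; radius_4 = 32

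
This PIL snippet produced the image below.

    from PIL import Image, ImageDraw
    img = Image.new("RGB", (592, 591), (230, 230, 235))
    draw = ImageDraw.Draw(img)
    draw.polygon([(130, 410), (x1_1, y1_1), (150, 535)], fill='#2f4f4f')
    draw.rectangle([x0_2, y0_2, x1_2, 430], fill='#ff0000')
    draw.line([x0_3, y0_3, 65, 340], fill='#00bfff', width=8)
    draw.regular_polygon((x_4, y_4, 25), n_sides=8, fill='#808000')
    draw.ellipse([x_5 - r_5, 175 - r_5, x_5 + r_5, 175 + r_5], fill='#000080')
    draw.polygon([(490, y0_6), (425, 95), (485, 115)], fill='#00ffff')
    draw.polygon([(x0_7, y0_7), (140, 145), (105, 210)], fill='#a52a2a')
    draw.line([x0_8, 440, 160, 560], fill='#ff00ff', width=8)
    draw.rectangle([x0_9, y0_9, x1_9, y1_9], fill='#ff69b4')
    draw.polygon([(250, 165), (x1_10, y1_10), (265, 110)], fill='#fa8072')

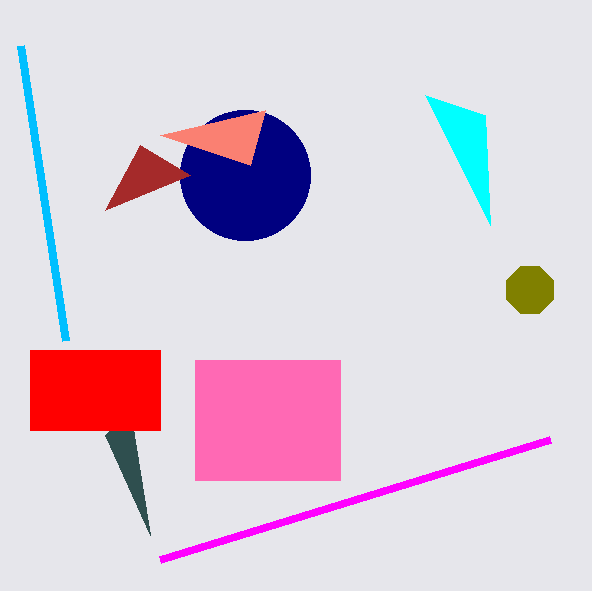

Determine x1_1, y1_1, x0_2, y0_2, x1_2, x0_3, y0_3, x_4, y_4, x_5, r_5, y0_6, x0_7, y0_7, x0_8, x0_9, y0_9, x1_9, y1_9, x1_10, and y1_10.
x1_1 = 105, y1_1 = 435, x0_2 = 30, y0_2 = 350, x1_2 = 160, x0_3 = 20, y0_3 = 45, x_4 = 530, y_4 = 290, x_5 = 245, r_5 = 65, y0_6 = 225, x0_7 = 190, y0_7 = 175, x0_8 = 550, x0_9 = 195, y0_9 = 360, x1_9 = 340, y1_9 = 480, x1_10 = 160, y1_10 = 135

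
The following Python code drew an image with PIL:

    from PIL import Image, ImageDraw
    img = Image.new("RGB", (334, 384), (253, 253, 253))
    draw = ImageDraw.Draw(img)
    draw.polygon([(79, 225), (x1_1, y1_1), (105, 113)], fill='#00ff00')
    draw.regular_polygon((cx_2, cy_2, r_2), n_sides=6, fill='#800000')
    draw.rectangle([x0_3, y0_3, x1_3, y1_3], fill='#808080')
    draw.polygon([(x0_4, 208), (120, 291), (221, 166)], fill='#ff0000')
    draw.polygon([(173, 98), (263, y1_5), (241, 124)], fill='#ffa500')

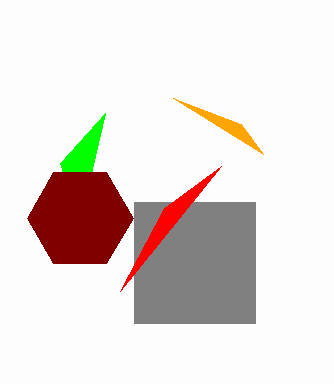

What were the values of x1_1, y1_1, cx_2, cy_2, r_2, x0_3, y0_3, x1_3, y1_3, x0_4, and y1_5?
x1_1 = 60; y1_1 = 163; cx_2 = 80; cy_2 = 218; r_2 = 53; x0_3 = 134; y0_3 = 202; x1_3 = 255; y1_3 = 323; x0_4 = 164; y1_5 = 154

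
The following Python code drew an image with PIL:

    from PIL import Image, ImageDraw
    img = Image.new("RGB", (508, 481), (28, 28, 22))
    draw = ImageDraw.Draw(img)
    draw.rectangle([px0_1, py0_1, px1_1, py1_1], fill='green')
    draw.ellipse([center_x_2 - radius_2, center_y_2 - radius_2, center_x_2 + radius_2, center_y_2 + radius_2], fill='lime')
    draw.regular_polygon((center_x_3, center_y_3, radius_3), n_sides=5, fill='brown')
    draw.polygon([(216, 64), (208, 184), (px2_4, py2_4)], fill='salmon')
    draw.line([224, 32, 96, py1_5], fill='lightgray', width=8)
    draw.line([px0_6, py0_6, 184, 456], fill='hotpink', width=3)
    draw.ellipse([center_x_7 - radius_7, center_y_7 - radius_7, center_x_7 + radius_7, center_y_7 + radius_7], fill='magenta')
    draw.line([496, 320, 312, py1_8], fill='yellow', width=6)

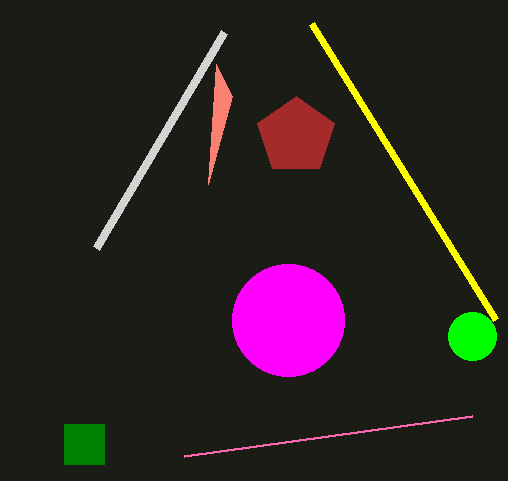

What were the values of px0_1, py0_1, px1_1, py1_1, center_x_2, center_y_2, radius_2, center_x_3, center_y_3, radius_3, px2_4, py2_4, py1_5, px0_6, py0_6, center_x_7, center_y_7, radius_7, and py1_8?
px0_1 = 64; py0_1 = 424; px1_1 = 104; py1_1 = 464; center_x_2 = 472; center_y_2 = 336; radius_2 = 24; center_x_3 = 296; center_y_3 = 136; radius_3 = 40; px2_4 = 232; py2_4 = 96; py1_5 = 248; px0_6 = 472; py0_6 = 416; center_x_7 = 288; center_y_7 = 320; radius_7 = 56; py1_8 = 24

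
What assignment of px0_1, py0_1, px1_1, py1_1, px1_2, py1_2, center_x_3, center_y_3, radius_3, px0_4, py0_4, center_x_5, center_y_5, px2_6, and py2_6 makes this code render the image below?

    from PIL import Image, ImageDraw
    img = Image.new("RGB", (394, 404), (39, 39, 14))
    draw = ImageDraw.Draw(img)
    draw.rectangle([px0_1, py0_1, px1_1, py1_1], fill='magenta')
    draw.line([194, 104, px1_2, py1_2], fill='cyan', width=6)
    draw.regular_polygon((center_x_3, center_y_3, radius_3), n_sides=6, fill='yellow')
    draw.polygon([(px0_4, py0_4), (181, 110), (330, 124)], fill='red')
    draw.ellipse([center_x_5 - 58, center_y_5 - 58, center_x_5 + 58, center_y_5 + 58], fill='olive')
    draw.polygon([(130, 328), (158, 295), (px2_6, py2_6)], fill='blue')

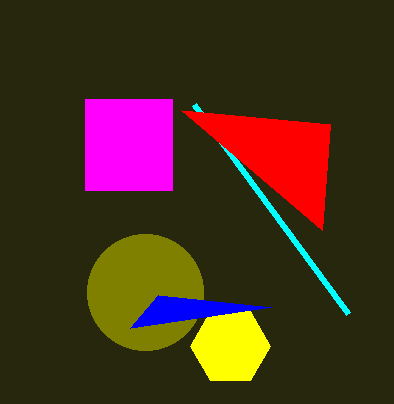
px0_1 = 85, py0_1 = 99, px1_1 = 172, py1_1 = 190, px1_2 = 348, py1_2 = 313, center_x_3 = 230, center_y_3 = 346, radius_3 = 40, px0_4 = 322, py0_4 = 230, center_x_5 = 145, center_y_5 = 292, px2_6 = 271, py2_6 = 307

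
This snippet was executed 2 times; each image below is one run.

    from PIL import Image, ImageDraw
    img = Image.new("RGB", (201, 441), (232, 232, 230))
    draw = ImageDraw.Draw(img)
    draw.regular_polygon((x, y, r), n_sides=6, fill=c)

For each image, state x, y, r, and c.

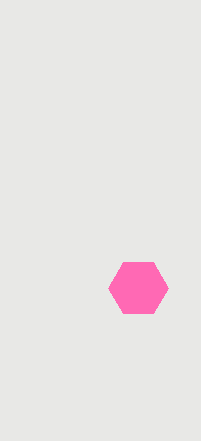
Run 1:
x = 138
y = 288
r = 30
c = 'hotpink'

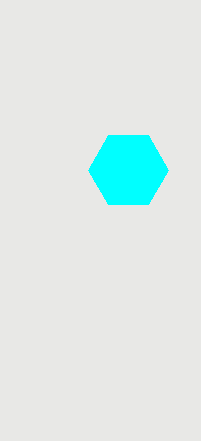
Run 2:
x = 128, y = 170, r = 40, c = 'cyan'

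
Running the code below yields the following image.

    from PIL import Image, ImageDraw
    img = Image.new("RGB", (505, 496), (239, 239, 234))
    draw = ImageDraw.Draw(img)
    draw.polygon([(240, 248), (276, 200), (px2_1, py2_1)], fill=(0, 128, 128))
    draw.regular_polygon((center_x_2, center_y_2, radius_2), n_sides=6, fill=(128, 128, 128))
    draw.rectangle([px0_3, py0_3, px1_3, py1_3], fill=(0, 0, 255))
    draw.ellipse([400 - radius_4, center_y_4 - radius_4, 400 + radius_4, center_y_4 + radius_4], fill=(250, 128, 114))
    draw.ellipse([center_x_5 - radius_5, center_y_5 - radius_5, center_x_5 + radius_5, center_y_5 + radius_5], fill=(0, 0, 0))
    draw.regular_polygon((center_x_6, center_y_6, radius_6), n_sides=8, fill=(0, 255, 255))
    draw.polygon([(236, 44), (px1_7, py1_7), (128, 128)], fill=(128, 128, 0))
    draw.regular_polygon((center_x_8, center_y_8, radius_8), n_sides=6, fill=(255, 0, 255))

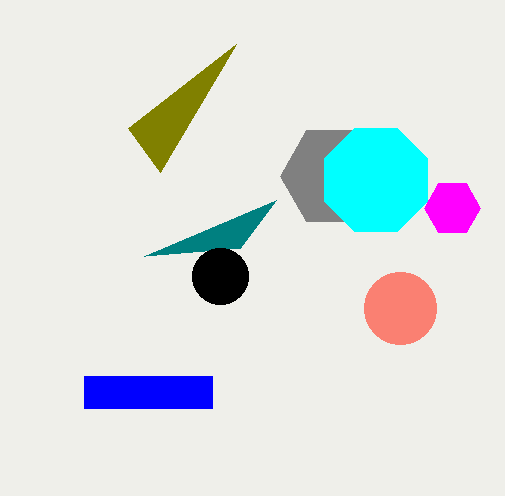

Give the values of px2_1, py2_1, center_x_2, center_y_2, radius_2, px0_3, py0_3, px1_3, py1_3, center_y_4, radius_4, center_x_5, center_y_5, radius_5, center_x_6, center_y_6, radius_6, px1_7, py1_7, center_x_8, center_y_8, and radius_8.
px2_1 = 144; py2_1 = 256; center_x_2 = 332; center_y_2 = 176; radius_2 = 52; px0_3 = 84; py0_3 = 376; px1_3 = 212; py1_3 = 408; center_y_4 = 308; radius_4 = 36; center_x_5 = 220; center_y_5 = 276; radius_5 = 28; center_x_6 = 376; center_y_6 = 180; radius_6 = 56; px1_7 = 160; py1_7 = 172; center_x_8 = 452; center_y_8 = 208; radius_8 = 28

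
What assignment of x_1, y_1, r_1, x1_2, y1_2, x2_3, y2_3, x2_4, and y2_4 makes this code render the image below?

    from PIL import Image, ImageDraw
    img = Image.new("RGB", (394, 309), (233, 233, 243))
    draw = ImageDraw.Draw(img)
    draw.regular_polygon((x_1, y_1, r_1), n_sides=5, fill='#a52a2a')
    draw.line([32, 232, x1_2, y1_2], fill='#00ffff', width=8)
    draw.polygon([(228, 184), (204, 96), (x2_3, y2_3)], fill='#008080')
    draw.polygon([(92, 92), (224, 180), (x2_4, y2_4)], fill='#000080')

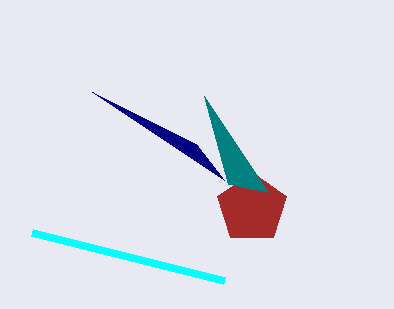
x_1 = 252, y_1 = 208, r_1 = 36, x1_2 = 224, y1_2 = 280, x2_3 = 268, y2_3 = 192, x2_4 = 196, y2_4 = 144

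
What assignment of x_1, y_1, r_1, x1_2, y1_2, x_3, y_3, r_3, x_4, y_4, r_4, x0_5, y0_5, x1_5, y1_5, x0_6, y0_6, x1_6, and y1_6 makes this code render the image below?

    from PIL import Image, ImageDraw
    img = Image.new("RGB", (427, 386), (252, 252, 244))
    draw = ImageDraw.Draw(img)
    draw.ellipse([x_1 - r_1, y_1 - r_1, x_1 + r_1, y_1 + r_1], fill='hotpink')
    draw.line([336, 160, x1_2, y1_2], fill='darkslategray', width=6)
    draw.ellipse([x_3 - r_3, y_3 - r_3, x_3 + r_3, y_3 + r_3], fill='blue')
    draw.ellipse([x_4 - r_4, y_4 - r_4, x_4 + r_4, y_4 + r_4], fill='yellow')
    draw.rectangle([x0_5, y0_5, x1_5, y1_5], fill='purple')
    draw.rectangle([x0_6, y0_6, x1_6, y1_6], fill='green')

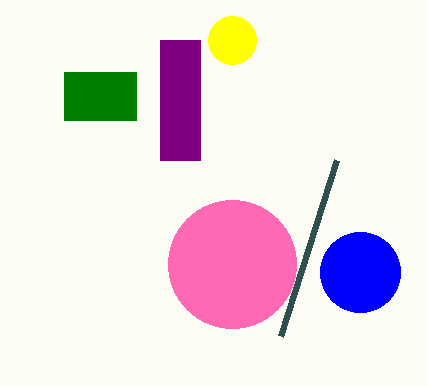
x_1 = 232
y_1 = 264
r_1 = 64
x1_2 = 280
y1_2 = 336
x_3 = 360
y_3 = 272
r_3 = 40
x_4 = 232
y_4 = 40
r_4 = 24
x0_5 = 160
y0_5 = 40
x1_5 = 200
y1_5 = 160
x0_6 = 64
y0_6 = 72
x1_6 = 136
y1_6 = 120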